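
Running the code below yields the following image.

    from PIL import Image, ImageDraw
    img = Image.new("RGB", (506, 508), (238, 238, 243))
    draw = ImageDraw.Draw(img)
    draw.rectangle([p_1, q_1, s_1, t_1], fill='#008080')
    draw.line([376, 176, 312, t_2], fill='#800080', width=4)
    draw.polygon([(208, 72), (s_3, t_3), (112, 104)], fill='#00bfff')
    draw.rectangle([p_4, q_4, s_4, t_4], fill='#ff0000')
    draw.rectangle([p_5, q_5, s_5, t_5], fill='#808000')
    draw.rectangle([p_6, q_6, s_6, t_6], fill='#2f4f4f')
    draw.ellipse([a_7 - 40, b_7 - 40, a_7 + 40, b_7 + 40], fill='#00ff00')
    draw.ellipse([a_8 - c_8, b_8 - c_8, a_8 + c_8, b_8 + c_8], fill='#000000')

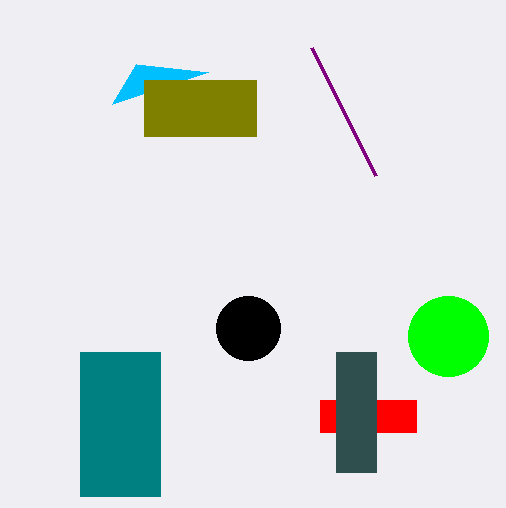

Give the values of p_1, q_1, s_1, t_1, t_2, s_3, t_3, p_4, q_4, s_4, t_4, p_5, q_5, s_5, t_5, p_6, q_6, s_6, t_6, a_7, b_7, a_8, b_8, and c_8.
p_1 = 80, q_1 = 352, s_1 = 160, t_1 = 496, t_2 = 48, s_3 = 136, t_3 = 64, p_4 = 320, q_4 = 400, s_4 = 416, t_4 = 432, p_5 = 144, q_5 = 80, s_5 = 256, t_5 = 136, p_6 = 336, q_6 = 352, s_6 = 376, t_6 = 472, a_7 = 448, b_7 = 336, a_8 = 248, b_8 = 328, c_8 = 32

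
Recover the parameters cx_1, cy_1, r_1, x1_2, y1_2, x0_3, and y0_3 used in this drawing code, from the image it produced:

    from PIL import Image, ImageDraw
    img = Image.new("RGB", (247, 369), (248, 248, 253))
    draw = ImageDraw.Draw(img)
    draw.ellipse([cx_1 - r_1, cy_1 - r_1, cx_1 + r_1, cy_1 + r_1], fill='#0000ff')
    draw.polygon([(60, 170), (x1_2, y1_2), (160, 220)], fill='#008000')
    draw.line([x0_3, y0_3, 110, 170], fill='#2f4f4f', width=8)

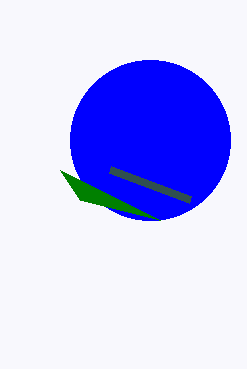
cx_1 = 150; cy_1 = 140; r_1 = 80; x1_2 = 80; y1_2 = 200; x0_3 = 190; y0_3 = 200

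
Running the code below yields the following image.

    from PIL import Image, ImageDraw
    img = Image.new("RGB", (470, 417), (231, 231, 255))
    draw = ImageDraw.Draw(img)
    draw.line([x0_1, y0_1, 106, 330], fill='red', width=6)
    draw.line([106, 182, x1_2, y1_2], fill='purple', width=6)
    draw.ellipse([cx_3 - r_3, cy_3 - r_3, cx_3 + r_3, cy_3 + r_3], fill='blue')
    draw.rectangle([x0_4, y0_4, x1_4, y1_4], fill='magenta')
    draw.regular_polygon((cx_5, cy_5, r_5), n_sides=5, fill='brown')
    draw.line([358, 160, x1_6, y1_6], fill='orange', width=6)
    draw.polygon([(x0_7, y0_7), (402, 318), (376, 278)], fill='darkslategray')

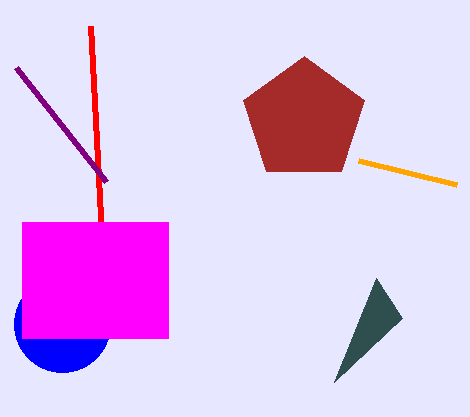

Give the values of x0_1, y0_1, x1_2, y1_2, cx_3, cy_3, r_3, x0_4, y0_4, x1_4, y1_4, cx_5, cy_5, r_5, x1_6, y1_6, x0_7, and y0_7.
x0_1 = 90; y0_1 = 26; x1_2 = 16; y1_2 = 68; cx_3 = 62; cy_3 = 324; r_3 = 48; x0_4 = 22; y0_4 = 222; x1_4 = 168; y1_4 = 338; cx_5 = 304; cy_5 = 120; r_5 = 64; x1_6 = 456; y1_6 = 184; x0_7 = 334; y0_7 = 382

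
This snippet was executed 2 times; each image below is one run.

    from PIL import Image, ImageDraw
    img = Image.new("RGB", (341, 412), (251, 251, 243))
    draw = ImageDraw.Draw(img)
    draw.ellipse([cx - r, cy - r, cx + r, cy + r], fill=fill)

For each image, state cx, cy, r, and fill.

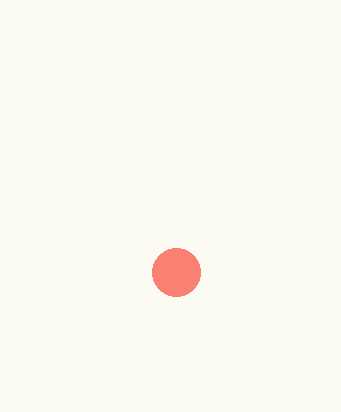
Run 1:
cx = 176; cy = 272; r = 24; fill = 'salmon'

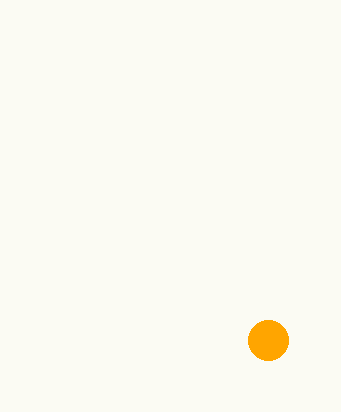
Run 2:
cx = 268, cy = 340, r = 20, fill = 'orange'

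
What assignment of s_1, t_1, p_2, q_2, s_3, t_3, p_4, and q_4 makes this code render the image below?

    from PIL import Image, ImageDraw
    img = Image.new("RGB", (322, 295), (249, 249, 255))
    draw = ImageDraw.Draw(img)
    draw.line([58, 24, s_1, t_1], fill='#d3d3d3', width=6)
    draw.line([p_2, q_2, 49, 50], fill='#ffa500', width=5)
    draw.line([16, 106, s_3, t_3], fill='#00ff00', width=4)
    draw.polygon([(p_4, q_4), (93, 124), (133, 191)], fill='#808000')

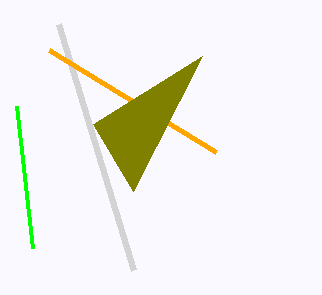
s_1 = 133; t_1 = 270; p_2 = 216; q_2 = 152; s_3 = 32; t_3 = 248; p_4 = 202; q_4 = 56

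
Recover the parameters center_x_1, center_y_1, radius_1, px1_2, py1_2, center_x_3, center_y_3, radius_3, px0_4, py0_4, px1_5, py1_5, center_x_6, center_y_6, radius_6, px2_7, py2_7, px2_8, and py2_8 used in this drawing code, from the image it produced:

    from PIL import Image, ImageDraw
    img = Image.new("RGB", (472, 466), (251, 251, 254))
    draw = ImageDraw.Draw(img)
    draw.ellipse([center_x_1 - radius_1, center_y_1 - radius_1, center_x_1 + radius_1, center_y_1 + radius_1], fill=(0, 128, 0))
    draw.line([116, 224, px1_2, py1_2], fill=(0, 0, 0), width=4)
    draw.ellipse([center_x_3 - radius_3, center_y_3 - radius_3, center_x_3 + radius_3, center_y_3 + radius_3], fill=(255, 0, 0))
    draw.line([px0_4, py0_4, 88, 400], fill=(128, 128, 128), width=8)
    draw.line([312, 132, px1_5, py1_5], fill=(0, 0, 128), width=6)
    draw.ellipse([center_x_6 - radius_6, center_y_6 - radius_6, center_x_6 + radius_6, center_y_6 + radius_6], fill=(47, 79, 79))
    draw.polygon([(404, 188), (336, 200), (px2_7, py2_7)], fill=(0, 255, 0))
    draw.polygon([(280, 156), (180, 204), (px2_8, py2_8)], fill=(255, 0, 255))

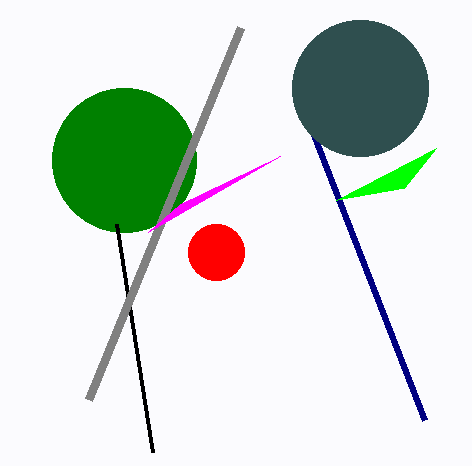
center_x_1 = 124; center_y_1 = 160; radius_1 = 72; px1_2 = 152; py1_2 = 452; center_x_3 = 216; center_y_3 = 252; radius_3 = 28; px0_4 = 240; py0_4 = 28; px1_5 = 424; py1_5 = 420; center_x_6 = 360; center_y_6 = 88; radius_6 = 68; px2_7 = 436; py2_7 = 148; px2_8 = 148; py2_8 = 232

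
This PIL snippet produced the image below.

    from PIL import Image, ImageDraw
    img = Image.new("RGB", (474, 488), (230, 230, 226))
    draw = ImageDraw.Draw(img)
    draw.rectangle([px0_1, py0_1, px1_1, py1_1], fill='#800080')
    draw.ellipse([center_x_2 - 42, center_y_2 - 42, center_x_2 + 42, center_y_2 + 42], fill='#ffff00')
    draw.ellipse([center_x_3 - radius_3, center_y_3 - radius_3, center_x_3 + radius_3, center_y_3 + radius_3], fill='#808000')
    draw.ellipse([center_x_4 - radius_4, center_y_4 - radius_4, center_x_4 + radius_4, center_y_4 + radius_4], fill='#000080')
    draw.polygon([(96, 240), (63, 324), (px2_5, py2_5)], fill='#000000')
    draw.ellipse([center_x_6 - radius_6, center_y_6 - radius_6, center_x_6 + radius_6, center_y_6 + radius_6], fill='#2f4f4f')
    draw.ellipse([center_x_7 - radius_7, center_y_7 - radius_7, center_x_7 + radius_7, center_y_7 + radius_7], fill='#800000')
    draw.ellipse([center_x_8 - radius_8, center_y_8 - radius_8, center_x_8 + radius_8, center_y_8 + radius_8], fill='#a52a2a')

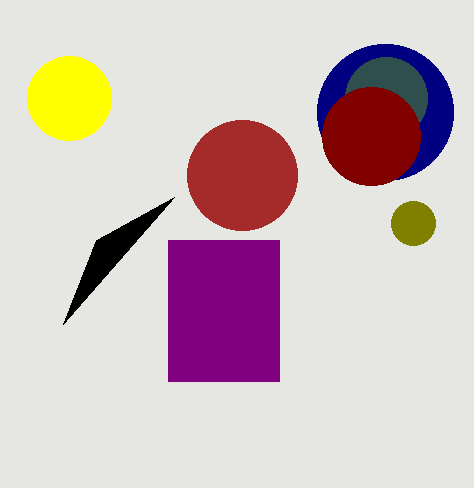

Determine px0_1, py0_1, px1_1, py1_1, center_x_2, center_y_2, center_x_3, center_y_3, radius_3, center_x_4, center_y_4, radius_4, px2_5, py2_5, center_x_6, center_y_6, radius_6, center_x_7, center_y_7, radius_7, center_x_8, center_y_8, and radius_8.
px0_1 = 168
py0_1 = 240
px1_1 = 279
py1_1 = 381
center_x_2 = 69
center_y_2 = 98
center_x_3 = 413
center_y_3 = 223
radius_3 = 22
center_x_4 = 385
center_y_4 = 112
radius_4 = 68
px2_5 = 174
py2_5 = 197
center_x_6 = 386
center_y_6 = 98
radius_6 = 41
center_x_7 = 371
center_y_7 = 136
radius_7 = 49
center_x_8 = 242
center_y_8 = 175
radius_8 = 55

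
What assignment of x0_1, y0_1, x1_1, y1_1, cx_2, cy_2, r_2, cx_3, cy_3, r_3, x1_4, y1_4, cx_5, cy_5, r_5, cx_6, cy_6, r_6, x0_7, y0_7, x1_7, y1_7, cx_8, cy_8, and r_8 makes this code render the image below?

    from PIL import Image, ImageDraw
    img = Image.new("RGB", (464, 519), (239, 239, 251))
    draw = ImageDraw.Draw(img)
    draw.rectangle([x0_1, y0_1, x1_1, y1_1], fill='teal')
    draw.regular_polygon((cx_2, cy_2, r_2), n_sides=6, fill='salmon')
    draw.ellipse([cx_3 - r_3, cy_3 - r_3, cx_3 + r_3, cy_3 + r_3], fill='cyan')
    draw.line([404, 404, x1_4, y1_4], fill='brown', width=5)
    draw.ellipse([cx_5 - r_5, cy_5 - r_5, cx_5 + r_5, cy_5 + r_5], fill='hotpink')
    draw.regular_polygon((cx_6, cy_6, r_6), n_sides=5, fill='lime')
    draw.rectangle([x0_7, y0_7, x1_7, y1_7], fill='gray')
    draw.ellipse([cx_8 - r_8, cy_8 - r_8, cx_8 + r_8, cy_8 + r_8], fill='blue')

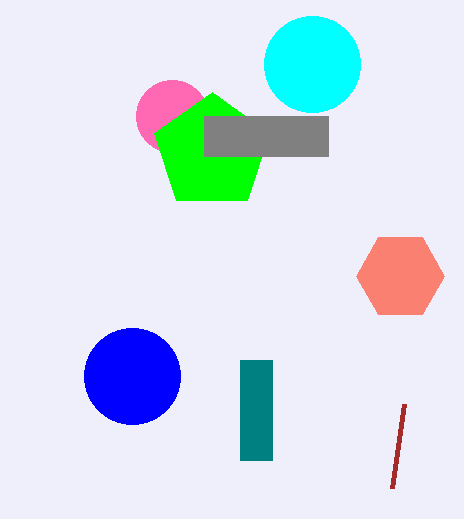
x0_1 = 240
y0_1 = 360
x1_1 = 272
y1_1 = 460
cx_2 = 400
cy_2 = 276
r_2 = 44
cx_3 = 312
cy_3 = 64
r_3 = 48
x1_4 = 392
y1_4 = 488
cx_5 = 172
cy_5 = 116
r_5 = 36
cx_6 = 212
cy_6 = 152
r_6 = 60
x0_7 = 204
y0_7 = 116
x1_7 = 328
y1_7 = 156
cx_8 = 132
cy_8 = 376
r_8 = 48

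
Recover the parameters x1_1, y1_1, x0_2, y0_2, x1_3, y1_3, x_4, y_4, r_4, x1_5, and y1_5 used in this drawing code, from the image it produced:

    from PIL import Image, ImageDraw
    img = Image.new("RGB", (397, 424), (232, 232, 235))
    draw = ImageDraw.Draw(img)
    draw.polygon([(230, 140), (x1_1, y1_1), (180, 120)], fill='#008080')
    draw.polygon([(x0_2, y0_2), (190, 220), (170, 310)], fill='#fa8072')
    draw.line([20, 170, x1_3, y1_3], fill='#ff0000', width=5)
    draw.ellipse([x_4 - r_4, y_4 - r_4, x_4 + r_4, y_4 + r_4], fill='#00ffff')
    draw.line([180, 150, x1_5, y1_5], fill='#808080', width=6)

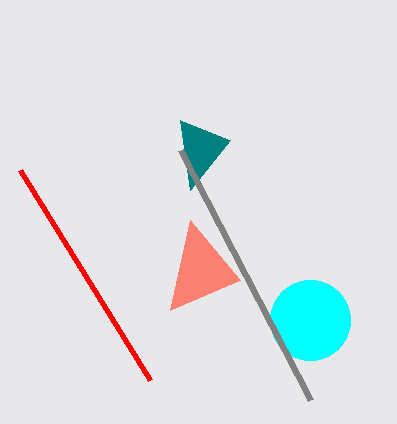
x1_1 = 190, y1_1 = 190, x0_2 = 240, y0_2 = 280, x1_3 = 150, y1_3 = 380, x_4 = 310, y_4 = 320, r_4 = 40, x1_5 = 310, y1_5 = 400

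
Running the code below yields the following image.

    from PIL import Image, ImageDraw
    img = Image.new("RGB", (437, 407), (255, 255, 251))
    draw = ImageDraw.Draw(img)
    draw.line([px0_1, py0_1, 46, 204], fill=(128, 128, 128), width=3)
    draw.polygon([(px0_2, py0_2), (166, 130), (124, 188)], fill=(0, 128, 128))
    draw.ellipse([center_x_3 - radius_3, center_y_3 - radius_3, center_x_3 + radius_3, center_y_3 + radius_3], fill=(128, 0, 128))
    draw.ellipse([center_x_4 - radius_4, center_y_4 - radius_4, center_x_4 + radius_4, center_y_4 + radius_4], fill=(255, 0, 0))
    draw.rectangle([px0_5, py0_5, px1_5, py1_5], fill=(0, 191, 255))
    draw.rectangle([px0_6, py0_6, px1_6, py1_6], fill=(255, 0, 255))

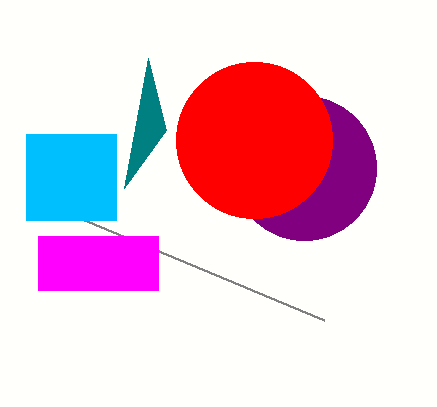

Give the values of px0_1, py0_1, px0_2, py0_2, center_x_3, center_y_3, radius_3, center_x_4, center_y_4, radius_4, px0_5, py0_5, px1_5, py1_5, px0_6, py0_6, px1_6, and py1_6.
px0_1 = 324; py0_1 = 320; px0_2 = 148; py0_2 = 58; center_x_3 = 304; center_y_3 = 168; radius_3 = 72; center_x_4 = 254; center_y_4 = 140; radius_4 = 78; px0_5 = 26; py0_5 = 134; px1_5 = 116; py1_5 = 220; px0_6 = 38; py0_6 = 236; px1_6 = 158; py1_6 = 290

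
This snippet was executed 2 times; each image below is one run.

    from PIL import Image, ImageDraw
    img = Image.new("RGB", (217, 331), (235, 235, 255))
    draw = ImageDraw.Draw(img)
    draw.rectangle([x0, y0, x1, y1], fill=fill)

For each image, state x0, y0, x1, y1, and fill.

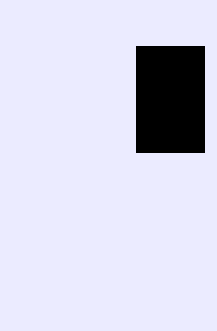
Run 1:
x0 = 136; y0 = 46; x1 = 204; y1 = 152; fill = 'black'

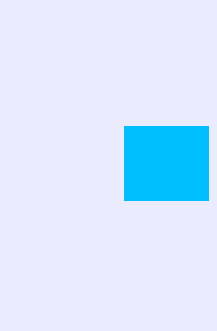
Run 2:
x0 = 124; y0 = 126; x1 = 208; y1 = 200; fill = 'deepskyblue'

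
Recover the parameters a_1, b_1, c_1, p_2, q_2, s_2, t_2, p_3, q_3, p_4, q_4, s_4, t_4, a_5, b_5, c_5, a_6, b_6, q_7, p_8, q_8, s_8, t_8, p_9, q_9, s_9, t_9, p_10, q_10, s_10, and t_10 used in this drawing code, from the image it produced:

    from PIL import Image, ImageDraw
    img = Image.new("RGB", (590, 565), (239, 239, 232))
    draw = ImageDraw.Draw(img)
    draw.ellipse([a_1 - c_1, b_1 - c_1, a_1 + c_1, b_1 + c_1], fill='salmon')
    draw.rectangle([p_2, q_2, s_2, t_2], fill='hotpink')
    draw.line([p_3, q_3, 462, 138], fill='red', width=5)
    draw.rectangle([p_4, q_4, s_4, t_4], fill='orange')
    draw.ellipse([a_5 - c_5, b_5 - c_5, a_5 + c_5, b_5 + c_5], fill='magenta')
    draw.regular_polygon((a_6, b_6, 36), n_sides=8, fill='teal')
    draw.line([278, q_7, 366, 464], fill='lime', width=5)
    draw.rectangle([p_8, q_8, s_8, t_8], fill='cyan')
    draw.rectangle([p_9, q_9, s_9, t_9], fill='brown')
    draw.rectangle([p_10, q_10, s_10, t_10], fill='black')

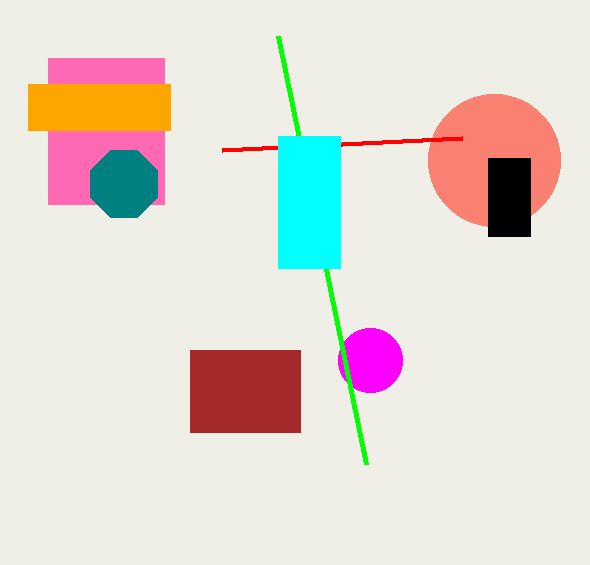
a_1 = 494
b_1 = 160
c_1 = 66
p_2 = 48
q_2 = 58
s_2 = 164
t_2 = 204
p_3 = 222
q_3 = 150
p_4 = 28
q_4 = 84
s_4 = 170
t_4 = 130
a_5 = 370
b_5 = 360
c_5 = 32
a_6 = 124
b_6 = 184
q_7 = 36
p_8 = 278
q_8 = 136
s_8 = 340
t_8 = 268
p_9 = 190
q_9 = 350
s_9 = 300
t_9 = 432
p_10 = 488
q_10 = 158
s_10 = 530
t_10 = 236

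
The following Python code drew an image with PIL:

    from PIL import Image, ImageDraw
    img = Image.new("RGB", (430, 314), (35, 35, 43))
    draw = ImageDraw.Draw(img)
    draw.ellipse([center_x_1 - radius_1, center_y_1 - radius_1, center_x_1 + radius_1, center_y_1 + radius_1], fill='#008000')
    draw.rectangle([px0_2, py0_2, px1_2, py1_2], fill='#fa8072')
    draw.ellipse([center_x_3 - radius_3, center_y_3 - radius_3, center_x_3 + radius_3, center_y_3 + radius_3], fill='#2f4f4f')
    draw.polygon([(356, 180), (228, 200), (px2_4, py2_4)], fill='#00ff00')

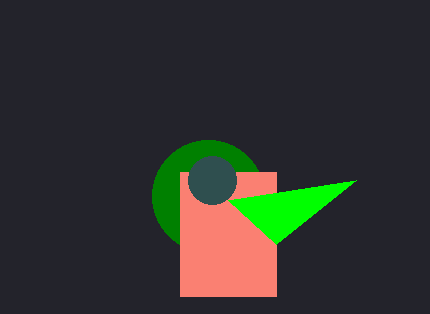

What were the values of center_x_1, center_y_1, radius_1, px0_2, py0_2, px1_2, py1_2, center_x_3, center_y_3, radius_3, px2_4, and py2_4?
center_x_1 = 208, center_y_1 = 196, radius_1 = 56, px0_2 = 180, py0_2 = 172, px1_2 = 276, py1_2 = 296, center_x_3 = 212, center_y_3 = 180, radius_3 = 24, px2_4 = 276, py2_4 = 244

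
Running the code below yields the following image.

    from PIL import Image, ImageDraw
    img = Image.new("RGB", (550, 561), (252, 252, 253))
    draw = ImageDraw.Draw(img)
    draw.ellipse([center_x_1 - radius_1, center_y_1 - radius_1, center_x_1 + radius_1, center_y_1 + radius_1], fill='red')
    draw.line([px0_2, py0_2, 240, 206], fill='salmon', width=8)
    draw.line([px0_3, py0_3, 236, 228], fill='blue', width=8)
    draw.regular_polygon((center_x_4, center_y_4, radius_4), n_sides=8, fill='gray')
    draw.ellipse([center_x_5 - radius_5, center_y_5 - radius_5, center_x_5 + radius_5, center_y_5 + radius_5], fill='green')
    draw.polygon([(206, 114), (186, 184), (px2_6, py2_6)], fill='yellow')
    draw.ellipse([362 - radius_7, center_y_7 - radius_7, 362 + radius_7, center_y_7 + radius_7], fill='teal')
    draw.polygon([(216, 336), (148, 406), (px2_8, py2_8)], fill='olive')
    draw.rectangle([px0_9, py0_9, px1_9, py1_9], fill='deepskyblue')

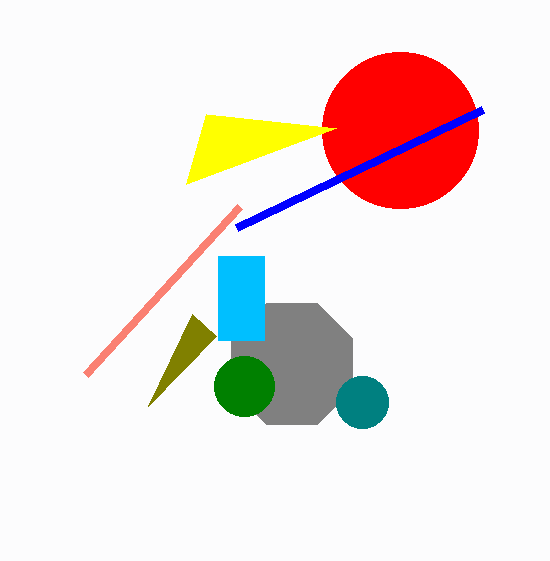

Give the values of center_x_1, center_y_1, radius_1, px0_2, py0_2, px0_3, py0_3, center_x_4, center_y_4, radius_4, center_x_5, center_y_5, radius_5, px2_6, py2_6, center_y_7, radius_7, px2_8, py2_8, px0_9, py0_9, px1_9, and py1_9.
center_x_1 = 400
center_y_1 = 130
radius_1 = 78
px0_2 = 86
py0_2 = 374
px0_3 = 482
py0_3 = 110
center_x_4 = 292
center_y_4 = 364
radius_4 = 66
center_x_5 = 244
center_y_5 = 386
radius_5 = 30
px2_6 = 336
py2_6 = 128
center_y_7 = 402
radius_7 = 26
px2_8 = 192
py2_8 = 314
px0_9 = 218
py0_9 = 256
px1_9 = 264
py1_9 = 340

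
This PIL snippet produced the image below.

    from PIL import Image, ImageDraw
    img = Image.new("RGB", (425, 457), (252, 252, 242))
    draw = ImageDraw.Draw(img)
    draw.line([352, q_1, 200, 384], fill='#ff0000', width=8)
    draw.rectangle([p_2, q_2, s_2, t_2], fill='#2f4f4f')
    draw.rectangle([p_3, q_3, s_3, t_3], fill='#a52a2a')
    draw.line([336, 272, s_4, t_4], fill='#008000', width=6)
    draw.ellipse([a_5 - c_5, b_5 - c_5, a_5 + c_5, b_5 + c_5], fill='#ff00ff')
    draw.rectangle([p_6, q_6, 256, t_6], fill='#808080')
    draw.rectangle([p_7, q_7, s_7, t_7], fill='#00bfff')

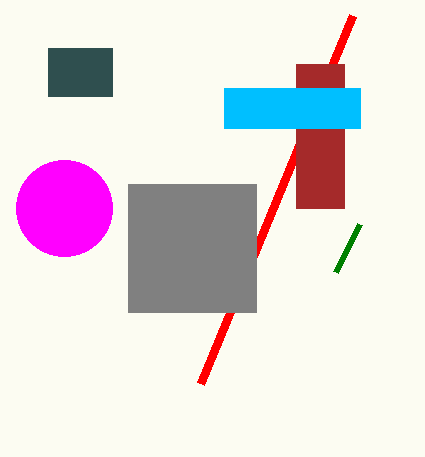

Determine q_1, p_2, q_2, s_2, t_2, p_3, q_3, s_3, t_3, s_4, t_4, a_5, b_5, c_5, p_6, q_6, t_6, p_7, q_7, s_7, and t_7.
q_1 = 16; p_2 = 48; q_2 = 48; s_2 = 112; t_2 = 96; p_3 = 296; q_3 = 64; s_3 = 344; t_3 = 208; s_4 = 360; t_4 = 224; a_5 = 64; b_5 = 208; c_5 = 48; p_6 = 128; q_6 = 184; t_6 = 312; p_7 = 224; q_7 = 88; s_7 = 360; t_7 = 128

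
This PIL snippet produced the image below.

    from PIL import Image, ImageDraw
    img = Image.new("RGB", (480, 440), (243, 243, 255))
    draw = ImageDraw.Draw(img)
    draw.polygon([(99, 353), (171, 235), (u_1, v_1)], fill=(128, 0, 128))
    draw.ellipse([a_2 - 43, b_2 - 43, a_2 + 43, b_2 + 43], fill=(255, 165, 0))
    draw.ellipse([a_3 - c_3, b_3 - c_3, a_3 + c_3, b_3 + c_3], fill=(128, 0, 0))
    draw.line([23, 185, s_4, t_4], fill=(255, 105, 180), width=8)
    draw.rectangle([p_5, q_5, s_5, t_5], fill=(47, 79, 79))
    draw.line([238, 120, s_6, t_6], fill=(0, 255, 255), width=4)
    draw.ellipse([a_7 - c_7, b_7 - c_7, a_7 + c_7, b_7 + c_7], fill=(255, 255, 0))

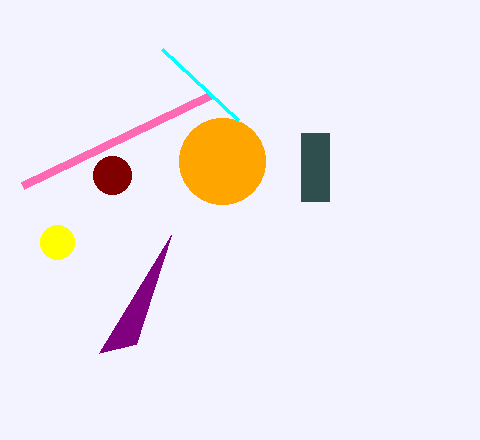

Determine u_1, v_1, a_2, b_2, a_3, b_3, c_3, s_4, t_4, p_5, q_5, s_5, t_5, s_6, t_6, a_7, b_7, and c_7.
u_1 = 136
v_1 = 344
a_2 = 222
b_2 = 161
a_3 = 112
b_3 = 175
c_3 = 19
s_4 = 210
t_4 = 95
p_5 = 301
q_5 = 133
s_5 = 329
t_5 = 201
s_6 = 162
t_6 = 49
a_7 = 57
b_7 = 242
c_7 = 17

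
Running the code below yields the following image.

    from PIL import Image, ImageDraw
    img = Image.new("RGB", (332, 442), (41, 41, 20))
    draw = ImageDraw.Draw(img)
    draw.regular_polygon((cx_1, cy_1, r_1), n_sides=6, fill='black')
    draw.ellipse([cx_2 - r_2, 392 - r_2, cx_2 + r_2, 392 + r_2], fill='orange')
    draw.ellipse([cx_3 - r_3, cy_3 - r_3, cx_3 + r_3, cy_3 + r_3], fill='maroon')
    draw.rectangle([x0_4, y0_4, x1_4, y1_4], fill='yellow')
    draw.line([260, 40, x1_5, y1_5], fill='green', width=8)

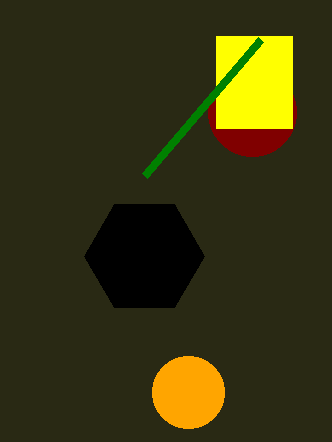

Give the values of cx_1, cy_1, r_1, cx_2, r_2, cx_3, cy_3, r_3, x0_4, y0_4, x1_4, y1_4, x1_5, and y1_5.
cx_1 = 144; cy_1 = 256; r_1 = 60; cx_2 = 188; r_2 = 36; cx_3 = 252; cy_3 = 112; r_3 = 44; x0_4 = 216; y0_4 = 36; x1_4 = 292; y1_4 = 128; x1_5 = 144; y1_5 = 176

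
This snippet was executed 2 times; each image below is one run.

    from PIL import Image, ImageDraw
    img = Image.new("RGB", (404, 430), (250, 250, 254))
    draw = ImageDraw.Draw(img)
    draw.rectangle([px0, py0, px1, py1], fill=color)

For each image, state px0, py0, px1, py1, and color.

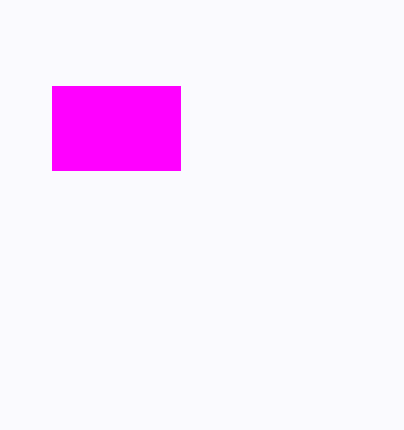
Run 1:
px0 = 52
py0 = 86
px1 = 180
py1 = 170
color = 'magenta'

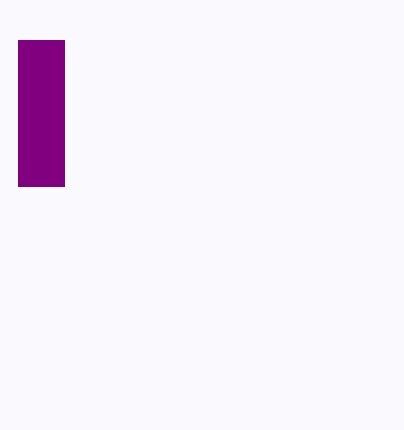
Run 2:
px0 = 18; py0 = 40; px1 = 64; py1 = 186; color = 'purple'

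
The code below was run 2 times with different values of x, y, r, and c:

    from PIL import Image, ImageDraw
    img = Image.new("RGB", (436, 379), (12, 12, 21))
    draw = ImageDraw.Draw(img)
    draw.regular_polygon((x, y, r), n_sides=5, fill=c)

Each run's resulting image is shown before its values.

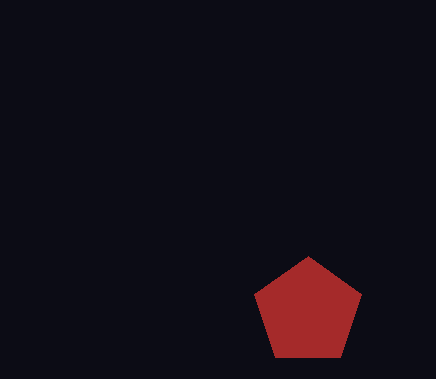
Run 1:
x = 308; y = 312; r = 56; c = 'brown'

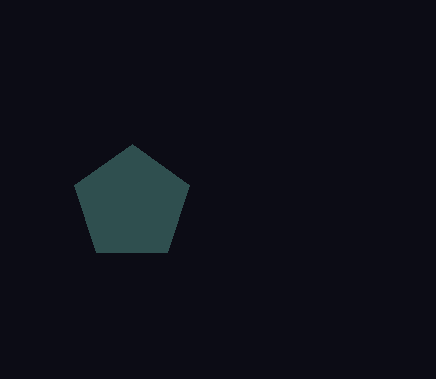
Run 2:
x = 132, y = 204, r = 60, c = 'darkslategray'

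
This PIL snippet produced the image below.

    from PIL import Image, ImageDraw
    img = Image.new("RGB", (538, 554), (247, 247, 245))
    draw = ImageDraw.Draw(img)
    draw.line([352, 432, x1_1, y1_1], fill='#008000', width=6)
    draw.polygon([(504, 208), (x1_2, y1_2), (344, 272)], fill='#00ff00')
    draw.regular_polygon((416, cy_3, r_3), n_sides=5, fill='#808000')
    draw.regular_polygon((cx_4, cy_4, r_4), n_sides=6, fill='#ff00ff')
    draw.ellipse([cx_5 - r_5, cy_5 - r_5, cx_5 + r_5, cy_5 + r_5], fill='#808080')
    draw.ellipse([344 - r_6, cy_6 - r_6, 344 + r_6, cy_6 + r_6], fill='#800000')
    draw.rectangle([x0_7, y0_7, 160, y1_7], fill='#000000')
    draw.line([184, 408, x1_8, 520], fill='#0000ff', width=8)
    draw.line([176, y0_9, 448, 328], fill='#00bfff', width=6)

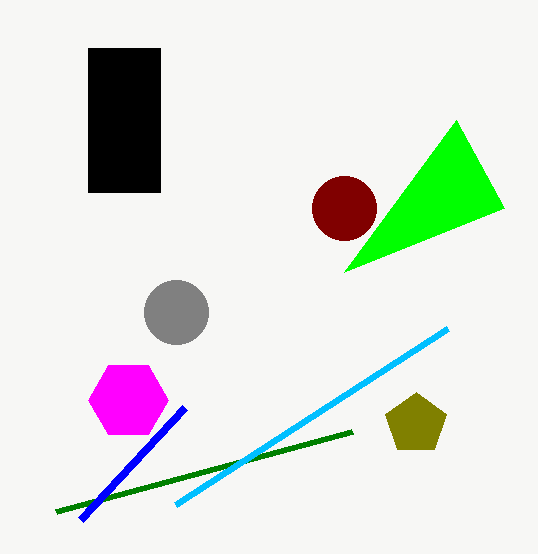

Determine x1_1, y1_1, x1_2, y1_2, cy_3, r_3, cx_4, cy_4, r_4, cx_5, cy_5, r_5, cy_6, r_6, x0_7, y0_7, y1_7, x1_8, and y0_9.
x1_1 = 56
y1_1 = 512
x1_2 = 456
y1_2 = 120
cy_3 = 424
r_3 = 32
cx_4 = 128
cy_4 = 400
r_4 = 40
cx_5 = 176
cy_5 = 312
r_5 = 32
cy_6 = 208
r_6 = 32
x0_7 = 88
y0_7 = 48
y1_7 = 192
x1_8 = 80
y0_9 = 504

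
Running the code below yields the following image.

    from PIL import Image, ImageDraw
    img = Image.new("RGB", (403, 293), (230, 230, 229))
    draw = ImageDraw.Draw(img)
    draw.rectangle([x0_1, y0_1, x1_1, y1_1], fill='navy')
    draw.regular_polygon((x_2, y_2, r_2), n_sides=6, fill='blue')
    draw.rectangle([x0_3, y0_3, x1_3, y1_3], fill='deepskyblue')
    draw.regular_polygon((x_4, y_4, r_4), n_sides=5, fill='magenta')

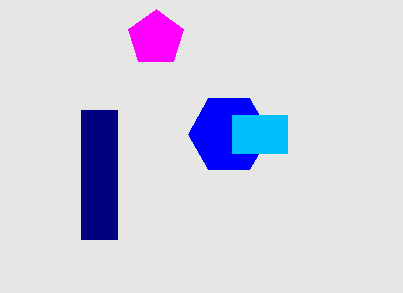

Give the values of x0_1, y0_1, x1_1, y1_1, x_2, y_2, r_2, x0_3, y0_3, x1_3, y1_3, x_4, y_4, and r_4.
x0_1 = 81; y0_1 = 110; x1_1 = 117; y1_1 = 239; x_2 = 229; y_2 = 134; r_2 = 41; x0_3 = 232; y0_3 = 115; x1_3 = 287; y1_3 = 153; x_4 = 156; y_4 = 38; r_4 = 29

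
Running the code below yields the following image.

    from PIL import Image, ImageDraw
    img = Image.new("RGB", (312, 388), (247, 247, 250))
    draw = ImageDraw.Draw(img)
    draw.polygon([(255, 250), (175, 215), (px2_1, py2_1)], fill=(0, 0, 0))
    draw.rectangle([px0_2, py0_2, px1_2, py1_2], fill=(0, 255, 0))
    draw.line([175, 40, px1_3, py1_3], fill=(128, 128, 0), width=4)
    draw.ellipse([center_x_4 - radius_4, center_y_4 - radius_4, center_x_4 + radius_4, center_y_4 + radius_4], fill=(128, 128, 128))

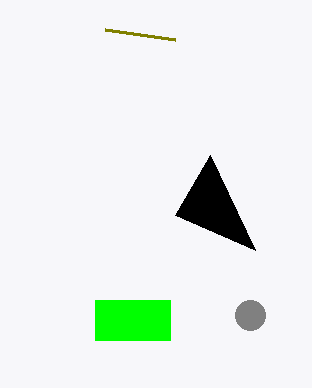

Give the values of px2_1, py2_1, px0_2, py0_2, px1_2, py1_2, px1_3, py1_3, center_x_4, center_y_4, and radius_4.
px2_1 = 210; py2_1 = 155; px0_2 = 95; py0_2 = 300; px1_2 = 170; py1_2 = 340; px1_3 = 105; py1_3 = 30; center_x_4 = 250; center_y_4 = 315; radius_4 = 15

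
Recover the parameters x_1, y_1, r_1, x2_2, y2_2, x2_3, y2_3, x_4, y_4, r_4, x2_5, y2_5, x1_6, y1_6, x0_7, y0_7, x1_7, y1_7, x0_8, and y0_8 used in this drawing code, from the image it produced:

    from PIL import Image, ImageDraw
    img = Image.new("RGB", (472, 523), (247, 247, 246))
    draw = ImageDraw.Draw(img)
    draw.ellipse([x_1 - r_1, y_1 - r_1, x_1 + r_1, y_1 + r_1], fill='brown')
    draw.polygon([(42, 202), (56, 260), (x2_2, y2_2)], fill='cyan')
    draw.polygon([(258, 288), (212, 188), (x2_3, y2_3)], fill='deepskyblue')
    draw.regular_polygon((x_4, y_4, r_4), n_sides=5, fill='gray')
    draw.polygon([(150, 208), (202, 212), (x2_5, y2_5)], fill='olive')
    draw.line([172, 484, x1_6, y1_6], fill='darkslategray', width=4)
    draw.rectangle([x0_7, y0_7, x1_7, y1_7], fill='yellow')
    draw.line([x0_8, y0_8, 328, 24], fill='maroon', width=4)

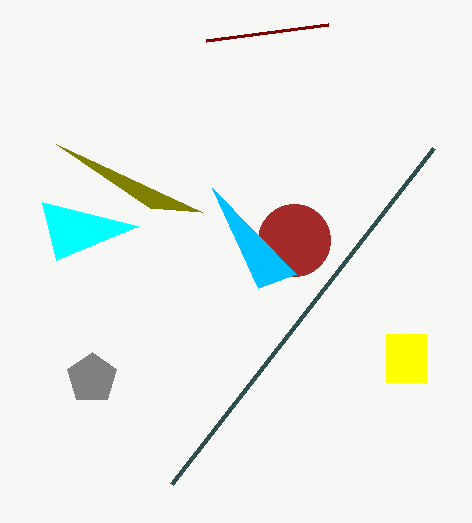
x_1 = 294
y_1 = 240
r_1 = 36
x2_2 = 138
y2_2 = 226
x2_3 = 296
y2_3 = 274
x_4 = 92
y_4 = 378
r_4 = 26
x2_5 = 56
y2_5 = 144
x1_6 = 434
y1_6 = 148
x0_7 = 386
y0_7 = 334
x1_7 = 426
y1_7 = 382
x0_8 = 206
y0_8 = 40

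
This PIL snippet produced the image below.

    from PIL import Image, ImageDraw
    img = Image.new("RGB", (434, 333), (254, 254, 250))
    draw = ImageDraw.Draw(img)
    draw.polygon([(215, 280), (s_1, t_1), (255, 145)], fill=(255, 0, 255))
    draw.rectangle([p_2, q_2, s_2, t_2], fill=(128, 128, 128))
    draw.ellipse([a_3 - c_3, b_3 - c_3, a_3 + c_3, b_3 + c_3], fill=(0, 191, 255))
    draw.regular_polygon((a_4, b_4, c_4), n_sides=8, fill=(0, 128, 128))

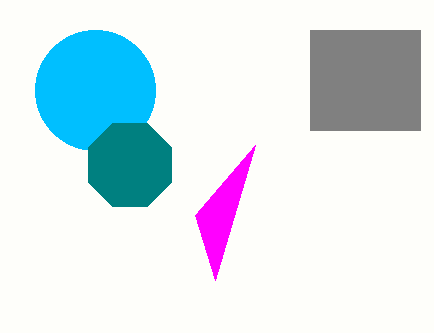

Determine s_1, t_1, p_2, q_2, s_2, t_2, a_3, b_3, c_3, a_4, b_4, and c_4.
s_1 = 195, t_1 = 215, p_2 = 310, q_2 = 30, s_2 = 420, t_2 = 130, a_3 = 95, b_3 = 90, c_3 = 60, a_4 = 130, b_4 = 165, c_4 = 45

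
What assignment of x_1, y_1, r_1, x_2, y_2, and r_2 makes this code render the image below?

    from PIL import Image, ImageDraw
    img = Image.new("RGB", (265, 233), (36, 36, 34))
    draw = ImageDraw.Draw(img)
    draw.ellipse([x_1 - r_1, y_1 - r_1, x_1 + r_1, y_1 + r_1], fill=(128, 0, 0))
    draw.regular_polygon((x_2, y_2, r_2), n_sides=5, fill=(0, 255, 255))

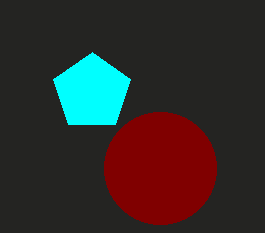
x_1 = 160; y_1 = 168; r_1 = 56; x_2 = 92; y_2 = 92; r_2 = 40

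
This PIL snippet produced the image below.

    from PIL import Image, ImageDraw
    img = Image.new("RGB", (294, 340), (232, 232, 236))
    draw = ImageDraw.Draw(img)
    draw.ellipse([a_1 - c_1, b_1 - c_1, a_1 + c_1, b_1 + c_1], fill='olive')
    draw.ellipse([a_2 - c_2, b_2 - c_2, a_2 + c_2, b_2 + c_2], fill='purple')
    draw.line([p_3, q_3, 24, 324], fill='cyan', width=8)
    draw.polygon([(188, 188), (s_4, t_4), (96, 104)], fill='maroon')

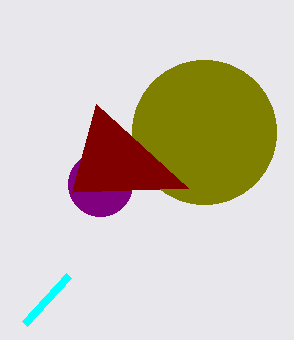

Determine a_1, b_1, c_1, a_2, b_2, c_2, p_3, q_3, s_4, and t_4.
a_1 = 204
b_1 = 132
c_1 = 72
a_2 = 100
b_2 = 184
c_2 = 32
p_3 = 68
q_3 = 276
s_4 = 72
t_4 = 192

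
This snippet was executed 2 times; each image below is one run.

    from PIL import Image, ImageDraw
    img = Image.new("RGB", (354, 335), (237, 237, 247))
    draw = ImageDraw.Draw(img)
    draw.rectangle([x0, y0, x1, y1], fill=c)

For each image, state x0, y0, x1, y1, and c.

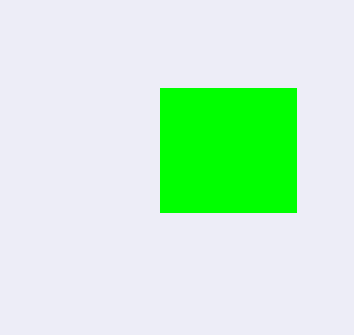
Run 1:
x0 = 160
y0 = 88
x1 = 296
y1 = 212
c = 'lime'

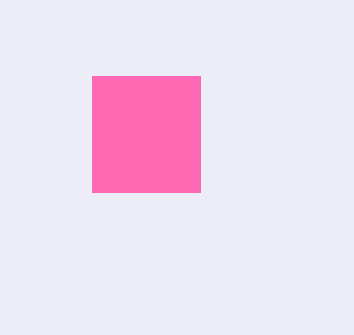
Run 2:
x0 = 92
y0 = 76
x1 = 200
y1 = 192
c = 'hotpink'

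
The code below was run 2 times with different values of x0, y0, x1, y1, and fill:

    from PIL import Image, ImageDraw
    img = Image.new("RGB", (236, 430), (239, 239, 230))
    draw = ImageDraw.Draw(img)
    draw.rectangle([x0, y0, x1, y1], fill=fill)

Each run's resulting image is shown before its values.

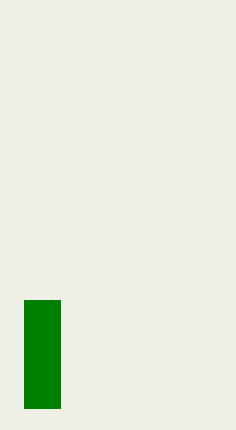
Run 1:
x0 = 24
y0 = 300
x1 = 60
y1 = 408
fill = 'green'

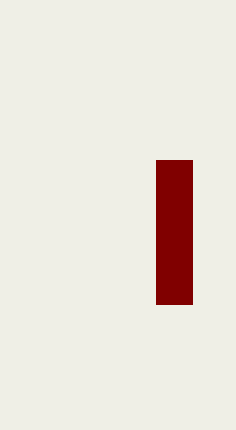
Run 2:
x0 = 156; y0 = 160; x1 = 192; y1 = 304; fill = 'maroon'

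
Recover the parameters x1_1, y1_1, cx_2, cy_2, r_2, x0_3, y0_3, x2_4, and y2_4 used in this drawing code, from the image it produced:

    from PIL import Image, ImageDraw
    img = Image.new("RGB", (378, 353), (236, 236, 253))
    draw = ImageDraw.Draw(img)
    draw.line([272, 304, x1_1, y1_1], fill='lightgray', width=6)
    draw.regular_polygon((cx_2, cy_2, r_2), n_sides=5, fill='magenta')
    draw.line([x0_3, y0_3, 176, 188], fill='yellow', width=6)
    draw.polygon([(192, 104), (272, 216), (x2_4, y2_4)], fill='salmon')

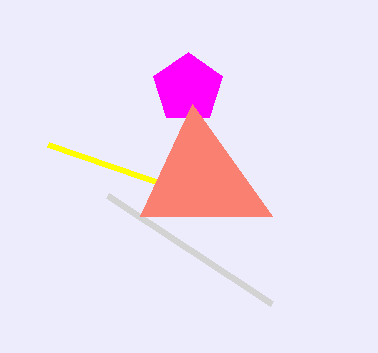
x1_1 = 108; y1_1 = 196; cx_2 = 188; cy_2 = 88; r_2 = 36; x0_3 = 48; y0_3 = 144; x2_4 = 140; y2_4 = 216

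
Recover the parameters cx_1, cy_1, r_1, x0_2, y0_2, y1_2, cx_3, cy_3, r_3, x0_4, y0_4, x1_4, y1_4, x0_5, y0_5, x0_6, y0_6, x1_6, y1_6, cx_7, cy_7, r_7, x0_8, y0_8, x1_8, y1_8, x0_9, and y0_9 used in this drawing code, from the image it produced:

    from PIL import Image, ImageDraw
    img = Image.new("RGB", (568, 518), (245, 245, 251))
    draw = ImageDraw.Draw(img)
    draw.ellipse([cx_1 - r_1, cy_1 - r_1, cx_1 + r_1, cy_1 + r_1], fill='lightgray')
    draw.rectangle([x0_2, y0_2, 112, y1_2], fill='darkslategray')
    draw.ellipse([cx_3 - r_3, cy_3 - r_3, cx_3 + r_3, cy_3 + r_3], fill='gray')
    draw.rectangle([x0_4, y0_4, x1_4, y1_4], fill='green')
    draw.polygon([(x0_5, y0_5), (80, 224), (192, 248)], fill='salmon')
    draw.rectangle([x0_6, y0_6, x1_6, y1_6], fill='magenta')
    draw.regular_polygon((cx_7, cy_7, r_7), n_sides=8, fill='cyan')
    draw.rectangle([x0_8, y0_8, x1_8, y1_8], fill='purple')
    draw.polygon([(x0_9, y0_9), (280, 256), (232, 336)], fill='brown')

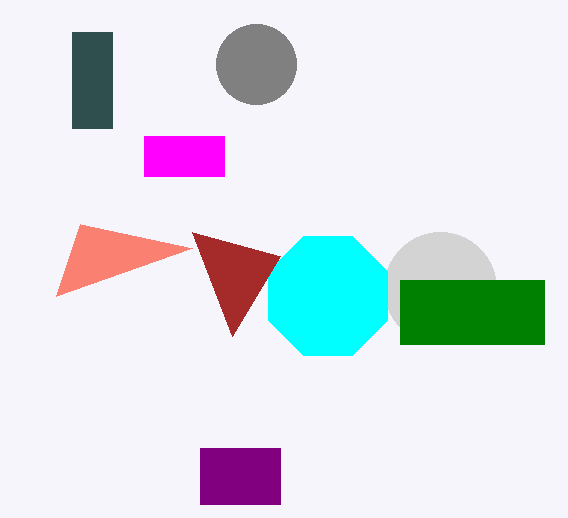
cx_1 = 440
cy_1 = 288
r_1 = 56
x0_2 = 72
y0_2 = 32
y1_2 = 128
cx_3 = 256
cy_3 = 64
r_3 = 40
x0_4 = 400
y0_4 = 280
x1_4 = 544
y1_4 = 344
x0_5 = 56
y0_5 = 296
x0_6 = 144
y0_6 = 136
x1_6 = 224
y1_6 = 176
cx_7 = 328
cy_7 = 296
r_7 = 64
x0_8 = 200
y0_8 = 448
x1_8 = 280
y1_8 = 504
x0_9 = 192
y0_9 = 232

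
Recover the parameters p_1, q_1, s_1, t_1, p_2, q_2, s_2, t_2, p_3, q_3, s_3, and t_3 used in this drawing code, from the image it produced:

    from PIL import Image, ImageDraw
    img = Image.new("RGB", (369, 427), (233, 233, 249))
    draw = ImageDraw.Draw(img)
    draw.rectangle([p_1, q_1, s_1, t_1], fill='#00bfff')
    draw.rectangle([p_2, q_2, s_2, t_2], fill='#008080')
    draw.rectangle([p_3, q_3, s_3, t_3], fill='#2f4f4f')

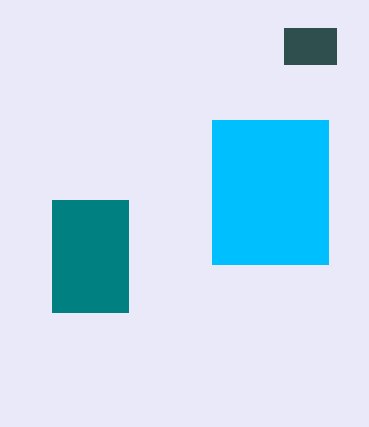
p_1 = 212; q_1 = 120; s_1 = 328; t_1 = 264; p_2 = 52; q_2 = 200; s_2 = 128; t_2 = 312; p_3 = 284; q_3 = 28; s_3 = 336; t_3 = 64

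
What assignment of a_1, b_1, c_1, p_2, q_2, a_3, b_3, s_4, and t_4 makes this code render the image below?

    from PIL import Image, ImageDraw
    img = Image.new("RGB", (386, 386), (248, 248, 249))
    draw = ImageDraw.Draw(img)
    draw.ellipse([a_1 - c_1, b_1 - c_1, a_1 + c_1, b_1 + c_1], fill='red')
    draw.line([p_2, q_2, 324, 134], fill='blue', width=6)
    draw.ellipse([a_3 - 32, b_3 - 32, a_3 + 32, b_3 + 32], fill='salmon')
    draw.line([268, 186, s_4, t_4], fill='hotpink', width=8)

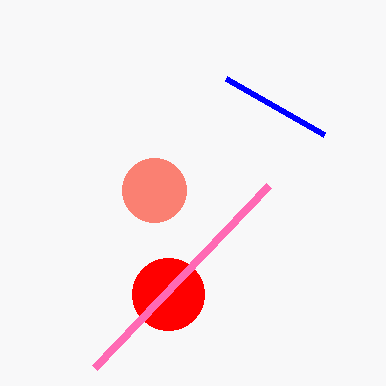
a_1 = 168; b_1 = 294; c_1 = 36; p_2 = 226; q_2 = 78; a_3 = 154; b_3 = 190; s_4 = 94; t_4 = 368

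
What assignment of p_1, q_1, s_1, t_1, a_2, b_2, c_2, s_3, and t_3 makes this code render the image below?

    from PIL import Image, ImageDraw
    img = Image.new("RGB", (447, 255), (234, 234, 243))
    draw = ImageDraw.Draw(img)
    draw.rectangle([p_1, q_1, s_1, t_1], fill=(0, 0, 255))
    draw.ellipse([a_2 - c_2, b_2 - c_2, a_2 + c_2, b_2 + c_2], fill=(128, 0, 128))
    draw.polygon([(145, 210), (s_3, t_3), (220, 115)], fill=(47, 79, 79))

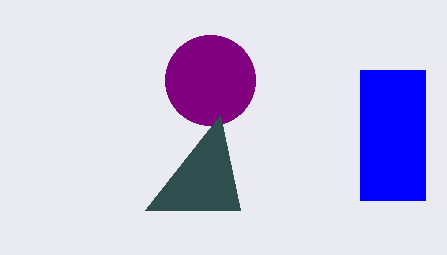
p_1 = 360, q_1 = 70, s_1 = 425, t_1 = 200, a_2 = 210, b_2 = 80, c_2 = 45, s_3 = 240, t_3 = 210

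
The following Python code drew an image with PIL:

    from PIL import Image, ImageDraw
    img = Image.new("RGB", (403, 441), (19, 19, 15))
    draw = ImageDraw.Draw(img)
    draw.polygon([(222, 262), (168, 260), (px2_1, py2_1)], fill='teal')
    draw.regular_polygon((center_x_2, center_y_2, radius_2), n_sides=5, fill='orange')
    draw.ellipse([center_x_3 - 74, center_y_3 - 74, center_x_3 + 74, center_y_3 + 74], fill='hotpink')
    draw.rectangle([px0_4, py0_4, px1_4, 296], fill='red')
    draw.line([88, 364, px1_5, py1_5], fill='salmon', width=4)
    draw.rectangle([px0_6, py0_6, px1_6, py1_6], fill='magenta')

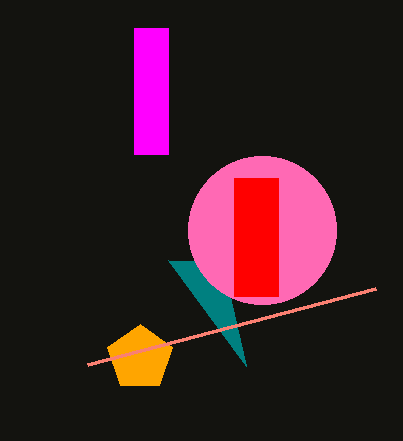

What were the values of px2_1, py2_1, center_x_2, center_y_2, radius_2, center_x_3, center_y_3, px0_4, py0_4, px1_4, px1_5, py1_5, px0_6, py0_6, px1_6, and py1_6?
px2_1 = 246, py2_1 = 366, center_x_2 = 140, center_y_2 = 358, radius_2 = 34, center_x_3 = 262, center_y_3 = 230, px0_4 = 234, py0_4 = 178, px1_4 = 278, px1_5 = 376, py1_5 = 288, px0_6 = 134, py0_6 = 28, px1_6 = 168, py1_6 = 154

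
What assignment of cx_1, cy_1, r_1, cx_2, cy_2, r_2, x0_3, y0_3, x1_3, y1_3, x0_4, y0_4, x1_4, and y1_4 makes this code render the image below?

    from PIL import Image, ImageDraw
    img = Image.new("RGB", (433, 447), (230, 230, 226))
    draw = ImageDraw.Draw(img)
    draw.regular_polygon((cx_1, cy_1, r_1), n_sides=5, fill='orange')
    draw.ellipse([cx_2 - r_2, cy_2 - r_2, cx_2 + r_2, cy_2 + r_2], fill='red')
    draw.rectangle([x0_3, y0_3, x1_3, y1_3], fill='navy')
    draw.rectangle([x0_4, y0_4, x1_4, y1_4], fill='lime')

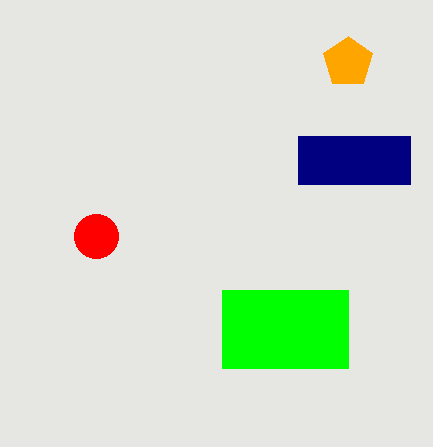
cx_1 = 348
cy_1 = 62
r_1 = 26
cx_2 = 96
cy_2 = 236
r_2 = 22
x0_3 = 298
y0_3 = 136
x1_3 = 410
y1_3 = 184
x0_4 = 222
y0_4 = 290
x1_4 = 348
y1_4 = 368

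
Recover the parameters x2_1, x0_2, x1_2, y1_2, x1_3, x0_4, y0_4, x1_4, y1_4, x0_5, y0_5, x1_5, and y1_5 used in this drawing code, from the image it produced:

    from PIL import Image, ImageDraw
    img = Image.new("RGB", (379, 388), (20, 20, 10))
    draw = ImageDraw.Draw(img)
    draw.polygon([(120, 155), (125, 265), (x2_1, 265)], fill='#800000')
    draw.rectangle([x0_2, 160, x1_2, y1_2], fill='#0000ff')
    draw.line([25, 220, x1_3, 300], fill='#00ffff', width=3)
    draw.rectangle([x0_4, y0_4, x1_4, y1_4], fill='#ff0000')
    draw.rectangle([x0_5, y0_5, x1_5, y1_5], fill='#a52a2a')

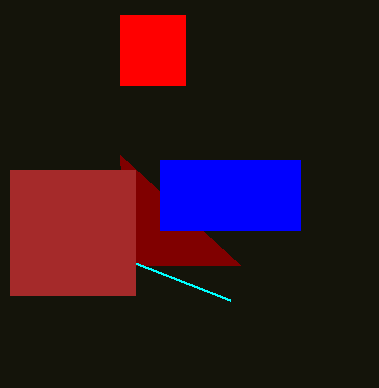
x2_1 = 240; x0_2 = 160; x1_2 = 300; y1_2 = 230; x1_3 = 230; x0_4 = 120; y0_4 = 15; x1_4 = 185; y1_4 = 85; x0_5 = 10; y0_5 = 170; x1_5 = 135; y1_5 = 295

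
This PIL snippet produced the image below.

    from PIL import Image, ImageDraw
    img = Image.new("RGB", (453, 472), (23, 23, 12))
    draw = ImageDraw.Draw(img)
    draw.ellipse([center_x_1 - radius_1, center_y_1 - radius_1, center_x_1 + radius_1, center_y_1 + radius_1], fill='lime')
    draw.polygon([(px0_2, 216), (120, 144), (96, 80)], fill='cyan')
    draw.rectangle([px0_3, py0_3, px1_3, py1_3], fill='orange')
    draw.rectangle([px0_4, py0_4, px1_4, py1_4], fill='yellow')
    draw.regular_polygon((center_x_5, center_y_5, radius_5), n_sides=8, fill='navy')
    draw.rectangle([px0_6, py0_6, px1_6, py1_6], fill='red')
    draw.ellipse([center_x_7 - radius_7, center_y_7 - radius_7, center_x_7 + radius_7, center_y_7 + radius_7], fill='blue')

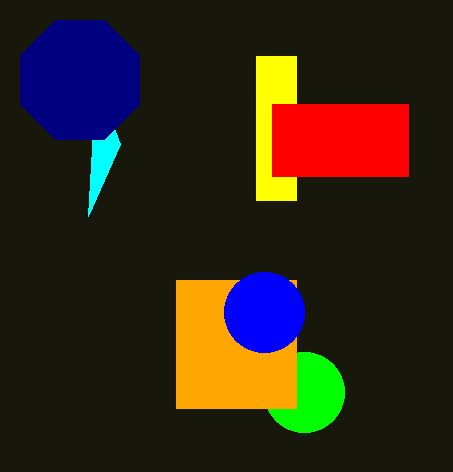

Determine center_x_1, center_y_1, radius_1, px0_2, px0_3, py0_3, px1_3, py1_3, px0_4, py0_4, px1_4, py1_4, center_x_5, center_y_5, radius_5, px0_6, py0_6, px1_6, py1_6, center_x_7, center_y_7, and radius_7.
center_x_1 = 304, center_y_1 = 392, radius_1 = 40, px0_2 = 88, px0_3 = 176, py0_3 = 280, px1_3 = 296, py1_3 = 408, px0_4 = 256, py0_4 = 56, px1_4 = 296, py1_4 = 200, center_x_5 = 80, center_y_5 = 80, radius_5 = 64, px0_6 = 272, py0_6 = 104, px1_6 = 408, py1_6 = 176, center_x_7 = 264, center_y_7 = 312, radius_7 = 40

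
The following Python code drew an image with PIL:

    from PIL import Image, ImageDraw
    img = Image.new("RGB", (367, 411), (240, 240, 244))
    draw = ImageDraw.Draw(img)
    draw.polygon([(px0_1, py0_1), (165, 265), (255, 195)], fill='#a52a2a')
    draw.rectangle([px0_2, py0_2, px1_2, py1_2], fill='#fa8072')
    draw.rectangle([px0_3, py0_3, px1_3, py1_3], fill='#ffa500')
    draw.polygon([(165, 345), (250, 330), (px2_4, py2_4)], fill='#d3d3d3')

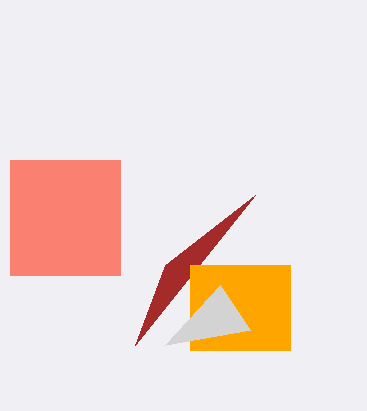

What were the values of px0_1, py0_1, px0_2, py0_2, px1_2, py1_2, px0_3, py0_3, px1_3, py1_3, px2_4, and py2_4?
px0_1 = 135, py0_1 = 345, px0_2 = 10, py0_2 = 160, px1_2 = 120, py1_2 = 275, px0_3 = 190, py0_3 = 265, px1_3 = 290, py1_3 = 350, px2_4 = 220, py2_4 = 285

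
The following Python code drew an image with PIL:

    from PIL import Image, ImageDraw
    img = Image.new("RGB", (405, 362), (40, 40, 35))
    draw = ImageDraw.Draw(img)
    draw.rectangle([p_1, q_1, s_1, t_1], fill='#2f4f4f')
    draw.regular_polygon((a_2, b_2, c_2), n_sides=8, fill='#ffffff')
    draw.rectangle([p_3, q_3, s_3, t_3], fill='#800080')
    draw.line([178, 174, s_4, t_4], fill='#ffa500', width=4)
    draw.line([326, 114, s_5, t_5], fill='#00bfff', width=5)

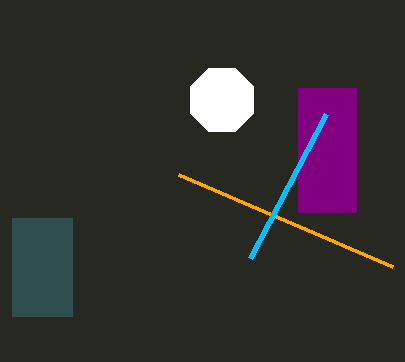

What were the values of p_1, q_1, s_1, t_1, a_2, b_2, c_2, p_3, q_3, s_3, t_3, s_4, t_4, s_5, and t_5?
p_1 = 12
q_1 = 218
s_1 = 72
t_1 = 316
a_2 = 222
b_2 = 100
c_2 = 34
p_3 = 298
q_3 = 88
s_3 = 356
t_3 = 212
s_4 = 392
t_4 = 266
s_5 = 250
t_5 = 258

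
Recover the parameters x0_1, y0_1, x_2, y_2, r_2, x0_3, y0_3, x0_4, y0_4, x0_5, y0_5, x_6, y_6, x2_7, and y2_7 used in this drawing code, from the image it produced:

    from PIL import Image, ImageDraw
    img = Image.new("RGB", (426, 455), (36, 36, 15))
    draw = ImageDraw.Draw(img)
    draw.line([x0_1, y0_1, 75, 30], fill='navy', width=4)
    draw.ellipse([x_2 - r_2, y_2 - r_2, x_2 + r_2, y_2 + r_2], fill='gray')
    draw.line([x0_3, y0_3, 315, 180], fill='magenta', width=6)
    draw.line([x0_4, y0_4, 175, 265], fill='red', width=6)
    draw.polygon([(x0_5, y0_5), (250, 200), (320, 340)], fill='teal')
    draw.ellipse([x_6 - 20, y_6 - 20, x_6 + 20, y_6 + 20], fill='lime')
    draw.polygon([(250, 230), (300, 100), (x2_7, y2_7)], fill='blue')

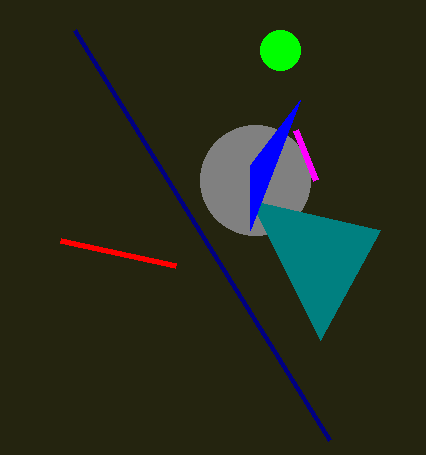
x0_1 = 330, y0_1 = 440, x_2 = 255, y_2 = 180, r_2 = 55, x0_3 = 295, y0_3 = 130, x0_4 = 60, y0_4 = 240, x0_5 = 380, y0_5 = 230, x_6 = 280, y_6 = 50, x2_7 = 250, y2_7 = 165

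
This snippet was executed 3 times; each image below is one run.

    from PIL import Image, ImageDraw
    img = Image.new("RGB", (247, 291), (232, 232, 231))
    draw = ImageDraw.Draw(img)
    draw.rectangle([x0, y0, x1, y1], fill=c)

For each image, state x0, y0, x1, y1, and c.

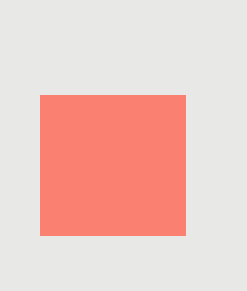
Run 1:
x0 = 40; y0 = 95; x1 = 185; y1 = 235; c = 'salmon'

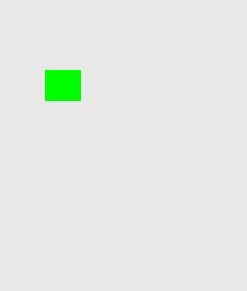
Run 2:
x0 = 45, y0 = 70, x1 = 80, y1 = 100, c = 'lime'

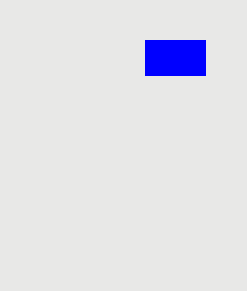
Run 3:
x0 = 145; y0 = 40; x1 = 205; y1 = 75; c = 'blue'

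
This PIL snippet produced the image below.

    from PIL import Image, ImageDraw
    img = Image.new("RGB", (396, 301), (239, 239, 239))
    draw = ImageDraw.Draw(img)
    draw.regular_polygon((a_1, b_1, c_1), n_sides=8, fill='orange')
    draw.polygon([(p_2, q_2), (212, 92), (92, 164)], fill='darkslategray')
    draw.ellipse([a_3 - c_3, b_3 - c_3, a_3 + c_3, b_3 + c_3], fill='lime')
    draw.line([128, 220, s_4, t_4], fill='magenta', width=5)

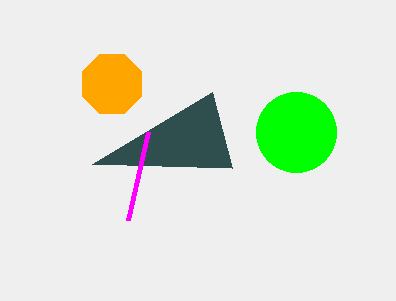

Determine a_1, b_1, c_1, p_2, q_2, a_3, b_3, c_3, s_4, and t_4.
a_1 = 112; b_1 = 84; c_1 = 32; p_2 = 232; q_2 = 168; a_3 = 296; b_3 = 132; c_3 = 40; s_4 = 148; t_4 = 132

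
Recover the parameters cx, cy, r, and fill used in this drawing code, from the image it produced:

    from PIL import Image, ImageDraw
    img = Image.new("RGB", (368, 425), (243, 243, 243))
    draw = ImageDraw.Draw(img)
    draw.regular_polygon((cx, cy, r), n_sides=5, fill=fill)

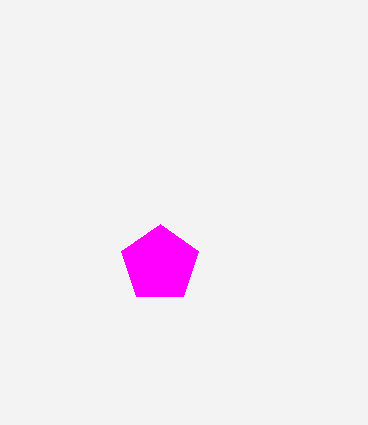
cx = 160, cy = 264, r = 40, fill = 'magenta'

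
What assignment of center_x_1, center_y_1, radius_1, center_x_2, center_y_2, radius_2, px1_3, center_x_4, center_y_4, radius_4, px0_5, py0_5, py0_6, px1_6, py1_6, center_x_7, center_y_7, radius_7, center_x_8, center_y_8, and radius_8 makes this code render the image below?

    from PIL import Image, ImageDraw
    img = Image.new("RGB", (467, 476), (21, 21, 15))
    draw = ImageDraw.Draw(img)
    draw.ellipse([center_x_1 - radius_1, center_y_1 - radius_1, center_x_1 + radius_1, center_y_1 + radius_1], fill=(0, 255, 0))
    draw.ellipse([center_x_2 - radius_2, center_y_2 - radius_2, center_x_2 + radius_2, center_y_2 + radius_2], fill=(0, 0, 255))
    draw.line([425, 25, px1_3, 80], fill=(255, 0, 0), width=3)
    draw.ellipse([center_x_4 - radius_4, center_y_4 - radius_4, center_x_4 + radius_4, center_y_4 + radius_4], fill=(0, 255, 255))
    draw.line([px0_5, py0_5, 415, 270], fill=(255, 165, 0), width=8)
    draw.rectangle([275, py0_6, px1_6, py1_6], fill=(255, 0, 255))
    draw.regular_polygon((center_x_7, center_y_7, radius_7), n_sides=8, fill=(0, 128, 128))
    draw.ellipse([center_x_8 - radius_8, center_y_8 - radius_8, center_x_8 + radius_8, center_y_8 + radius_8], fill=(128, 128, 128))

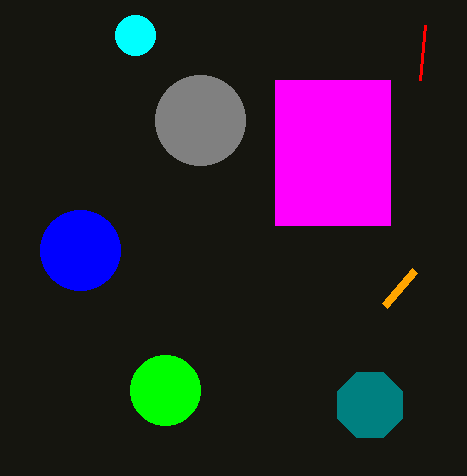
center_x_1 = 165
center_y_1 = 390
radius_1 = 35
center_x_2 = 80
center_y_2 = 250
radius_2 = 40
px1_3 = 420
center_x_4 = 135
center_y_4 = 35
radius_4 = 20
px0_5 = 385
py0_5 = 305
py0_6 = 80
px1_6 = 390
py1_6 = 225
center_x_7 = 370
center_y_7 = 405
radius_7 = 35
center_x_8 = 200
center_y_8 = 120
radius_8 = 45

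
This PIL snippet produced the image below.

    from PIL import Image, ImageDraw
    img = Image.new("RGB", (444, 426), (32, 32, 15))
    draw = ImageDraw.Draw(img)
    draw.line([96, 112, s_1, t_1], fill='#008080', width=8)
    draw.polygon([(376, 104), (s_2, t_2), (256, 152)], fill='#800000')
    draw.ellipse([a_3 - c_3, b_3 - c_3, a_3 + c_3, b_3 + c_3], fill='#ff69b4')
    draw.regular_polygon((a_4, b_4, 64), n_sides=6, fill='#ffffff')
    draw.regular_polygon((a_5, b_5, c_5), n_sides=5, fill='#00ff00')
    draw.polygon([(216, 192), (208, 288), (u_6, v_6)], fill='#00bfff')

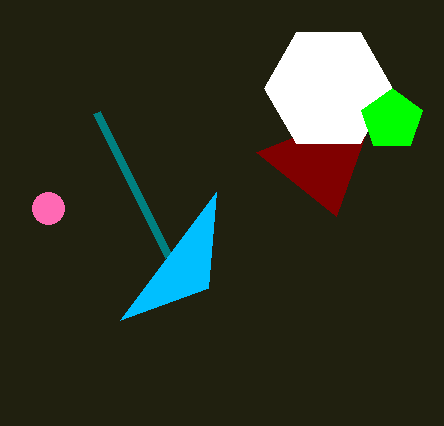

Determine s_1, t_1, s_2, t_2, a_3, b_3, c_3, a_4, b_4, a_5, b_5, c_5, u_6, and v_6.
s_1 = 168; t_1 = 256; s_2 = 336; t_2 = 216; a_3 = 48; b_3 = 208; c_3 = 16; a_4 = 328; b_4 = 88; a_5 = 392; b_5 = 120; c_5 = 32; u_6 = 120; v_6 = 320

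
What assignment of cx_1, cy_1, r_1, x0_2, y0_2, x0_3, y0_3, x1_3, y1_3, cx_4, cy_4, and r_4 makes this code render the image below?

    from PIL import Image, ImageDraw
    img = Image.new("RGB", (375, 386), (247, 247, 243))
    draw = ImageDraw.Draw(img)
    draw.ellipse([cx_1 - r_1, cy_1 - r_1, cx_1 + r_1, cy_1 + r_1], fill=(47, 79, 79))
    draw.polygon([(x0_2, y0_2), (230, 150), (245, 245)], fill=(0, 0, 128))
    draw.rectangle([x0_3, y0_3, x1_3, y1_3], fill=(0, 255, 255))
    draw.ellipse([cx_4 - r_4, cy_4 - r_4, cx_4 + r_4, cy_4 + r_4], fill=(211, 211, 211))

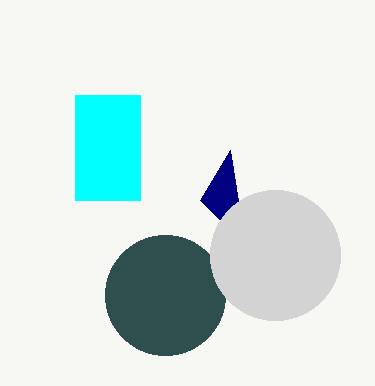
cx_1 = 165, cy_1 = 295, r_1 = 60, x0_2 = 200, y0_2 = 200, x0_3 = 75, y0_3 = 95, x1_3 = 140, y1_3 = 200, cx_4 = 275, cy_4 = 255, r_4 = 65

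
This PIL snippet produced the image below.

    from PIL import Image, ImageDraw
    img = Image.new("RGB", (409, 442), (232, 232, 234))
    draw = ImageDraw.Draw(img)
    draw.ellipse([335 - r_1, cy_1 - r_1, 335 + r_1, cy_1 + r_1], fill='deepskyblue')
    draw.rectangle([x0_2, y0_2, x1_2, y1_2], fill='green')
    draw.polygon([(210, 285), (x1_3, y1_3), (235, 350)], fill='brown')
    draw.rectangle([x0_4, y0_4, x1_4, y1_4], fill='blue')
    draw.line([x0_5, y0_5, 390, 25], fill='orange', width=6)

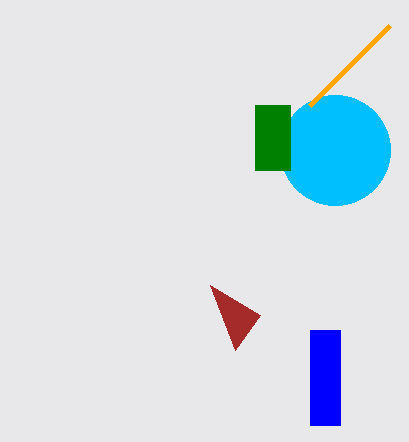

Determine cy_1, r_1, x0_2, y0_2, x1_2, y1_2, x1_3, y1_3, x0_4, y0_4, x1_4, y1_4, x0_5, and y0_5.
cy_1 = 150
r_1 = 55
x0_2 = 255
y0_2 = 105
x1_2 = 290
y1_2 = 170
x1_3 = 260
y1_3 = 315
x0_4 = 310
y0_4 = 330
x1_4 = 340
y1_4 = 425
x0_5 = 310
y0_5 = 105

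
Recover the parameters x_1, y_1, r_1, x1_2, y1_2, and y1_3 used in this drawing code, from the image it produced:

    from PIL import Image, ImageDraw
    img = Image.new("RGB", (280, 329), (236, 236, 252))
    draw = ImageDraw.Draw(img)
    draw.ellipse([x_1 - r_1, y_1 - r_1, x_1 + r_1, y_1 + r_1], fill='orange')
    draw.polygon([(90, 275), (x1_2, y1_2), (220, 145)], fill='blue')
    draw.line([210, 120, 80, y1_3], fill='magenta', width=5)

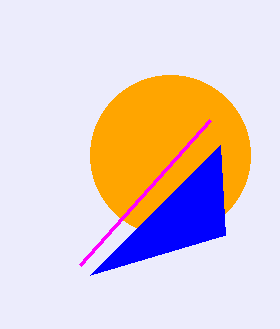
x_1 = 170
y_1 = 155
r_1 = 80
x1_2 = 225
y1_2 = 235
y1_3 = 265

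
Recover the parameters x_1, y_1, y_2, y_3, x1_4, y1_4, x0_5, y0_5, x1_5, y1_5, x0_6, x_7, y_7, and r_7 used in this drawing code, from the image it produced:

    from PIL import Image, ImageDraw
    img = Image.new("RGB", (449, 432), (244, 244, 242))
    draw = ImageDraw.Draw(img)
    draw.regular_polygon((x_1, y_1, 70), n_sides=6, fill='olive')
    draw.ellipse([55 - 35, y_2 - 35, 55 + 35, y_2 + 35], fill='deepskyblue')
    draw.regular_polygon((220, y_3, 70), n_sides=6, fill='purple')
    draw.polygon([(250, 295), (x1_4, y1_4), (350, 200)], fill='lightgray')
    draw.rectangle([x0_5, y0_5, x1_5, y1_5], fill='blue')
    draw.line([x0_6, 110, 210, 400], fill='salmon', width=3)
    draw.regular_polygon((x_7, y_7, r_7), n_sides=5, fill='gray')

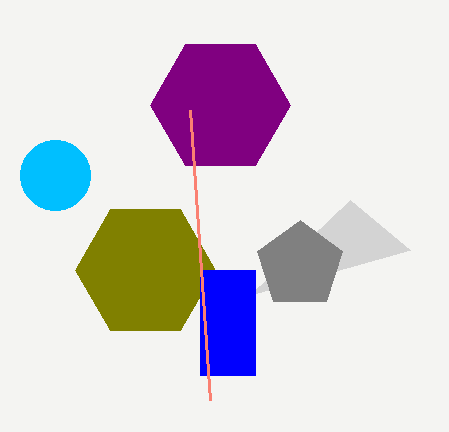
x_1 = 145; y_1 = 270; y_2 = 175; y_3 = 105; x1_4 = 410; y1_4 = 250; x0_5 = 200; y0_5 = 270; x1_5 = 255; y1_5 = 375; x0_6 = 190; x_7 = 300; y_7 = 265; r_7 = 45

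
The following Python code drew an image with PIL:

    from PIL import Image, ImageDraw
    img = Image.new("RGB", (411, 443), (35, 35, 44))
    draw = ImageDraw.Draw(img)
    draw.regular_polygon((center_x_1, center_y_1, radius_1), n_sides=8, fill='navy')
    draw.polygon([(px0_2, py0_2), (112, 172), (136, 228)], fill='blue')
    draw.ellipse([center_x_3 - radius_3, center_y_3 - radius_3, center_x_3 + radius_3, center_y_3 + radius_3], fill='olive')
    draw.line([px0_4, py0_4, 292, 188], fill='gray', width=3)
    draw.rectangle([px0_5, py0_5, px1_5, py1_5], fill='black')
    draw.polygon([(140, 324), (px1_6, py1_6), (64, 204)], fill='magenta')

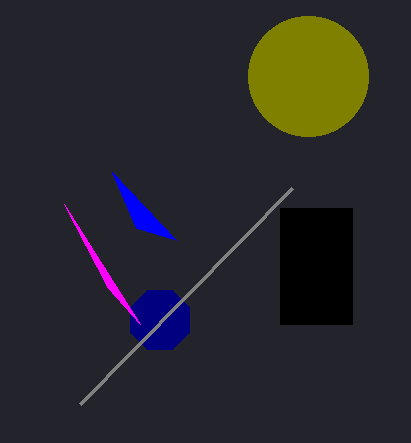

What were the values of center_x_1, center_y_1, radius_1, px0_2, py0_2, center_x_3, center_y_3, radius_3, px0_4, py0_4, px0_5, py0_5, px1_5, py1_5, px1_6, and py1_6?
center_x_1 = 160; center_y_1 = 320; radius_1 = 32; px0_2 = 176; py0_2 = 240; center_x_3 = 308; center_y_3 = 76; radius_3 = 60; px0_4 = 80; py0_4 = 404; px0_5 = 280; py0_5 = 208; px1_5 = 352; py1_5 = 324; px1_6 = 108; py1_6 = 288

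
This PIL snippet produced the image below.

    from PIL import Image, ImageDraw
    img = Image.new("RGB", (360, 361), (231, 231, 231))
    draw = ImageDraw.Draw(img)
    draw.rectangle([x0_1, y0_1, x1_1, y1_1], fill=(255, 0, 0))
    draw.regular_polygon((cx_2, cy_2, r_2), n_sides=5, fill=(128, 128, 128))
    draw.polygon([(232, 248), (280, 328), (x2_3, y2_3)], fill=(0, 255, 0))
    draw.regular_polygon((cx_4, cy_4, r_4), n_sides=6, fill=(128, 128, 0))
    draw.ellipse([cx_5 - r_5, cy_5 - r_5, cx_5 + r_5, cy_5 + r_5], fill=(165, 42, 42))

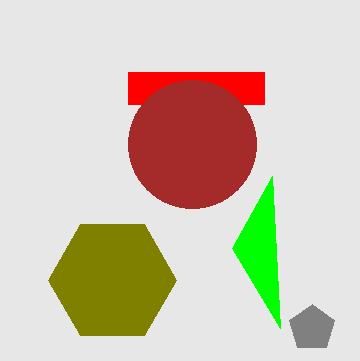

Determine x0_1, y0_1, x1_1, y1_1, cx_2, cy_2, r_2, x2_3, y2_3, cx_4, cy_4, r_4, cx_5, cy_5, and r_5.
x0_1 = 128
y0_1 = 72
x1_1 = 264
y1_1 = 104
cx_2 = 312
cy_2 = 328
r_2 = 24
x2_3 = 272
y2_3 = 176
cx_4 = 112
cy_4 = 280
r_4 = 64
cx_5 = 192
cy_5 = 144
r_5 = 64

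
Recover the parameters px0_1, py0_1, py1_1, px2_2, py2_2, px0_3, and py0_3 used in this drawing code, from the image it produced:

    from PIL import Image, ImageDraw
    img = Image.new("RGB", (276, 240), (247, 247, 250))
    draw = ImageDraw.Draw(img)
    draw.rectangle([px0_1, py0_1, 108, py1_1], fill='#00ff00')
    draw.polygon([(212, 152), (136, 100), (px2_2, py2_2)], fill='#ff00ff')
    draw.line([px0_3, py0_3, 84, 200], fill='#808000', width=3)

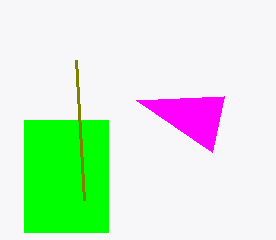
px0_1 = 24, py0_1 = 120, py1_1 = 232, px2_2 = 224, py2_2 = 96, px0_3 = 76, py0_3 = 60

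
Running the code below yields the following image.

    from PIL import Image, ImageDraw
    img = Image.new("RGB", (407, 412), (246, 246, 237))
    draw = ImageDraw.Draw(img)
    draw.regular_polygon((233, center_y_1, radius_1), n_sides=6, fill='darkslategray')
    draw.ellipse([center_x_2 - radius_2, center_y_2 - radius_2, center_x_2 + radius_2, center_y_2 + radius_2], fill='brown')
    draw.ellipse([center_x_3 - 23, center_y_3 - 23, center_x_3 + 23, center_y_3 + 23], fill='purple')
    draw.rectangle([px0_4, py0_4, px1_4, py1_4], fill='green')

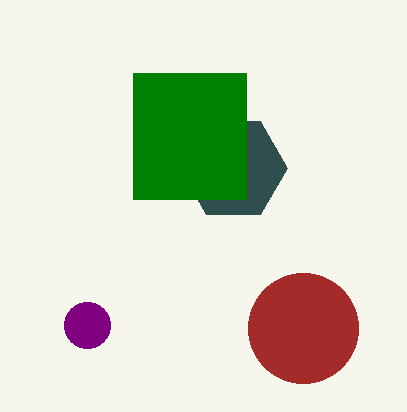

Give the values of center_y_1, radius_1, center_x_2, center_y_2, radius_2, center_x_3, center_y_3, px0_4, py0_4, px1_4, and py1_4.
center_y_1 = 168, radius_1 = 54, center_x_2 = 303, center_y_2 = 328, radius_2 = 55, center_x_3 = 87, center_y_3 = 325, px0_4 = 133, py0_4 = 73, px1_4 = 246, py1_4 = 199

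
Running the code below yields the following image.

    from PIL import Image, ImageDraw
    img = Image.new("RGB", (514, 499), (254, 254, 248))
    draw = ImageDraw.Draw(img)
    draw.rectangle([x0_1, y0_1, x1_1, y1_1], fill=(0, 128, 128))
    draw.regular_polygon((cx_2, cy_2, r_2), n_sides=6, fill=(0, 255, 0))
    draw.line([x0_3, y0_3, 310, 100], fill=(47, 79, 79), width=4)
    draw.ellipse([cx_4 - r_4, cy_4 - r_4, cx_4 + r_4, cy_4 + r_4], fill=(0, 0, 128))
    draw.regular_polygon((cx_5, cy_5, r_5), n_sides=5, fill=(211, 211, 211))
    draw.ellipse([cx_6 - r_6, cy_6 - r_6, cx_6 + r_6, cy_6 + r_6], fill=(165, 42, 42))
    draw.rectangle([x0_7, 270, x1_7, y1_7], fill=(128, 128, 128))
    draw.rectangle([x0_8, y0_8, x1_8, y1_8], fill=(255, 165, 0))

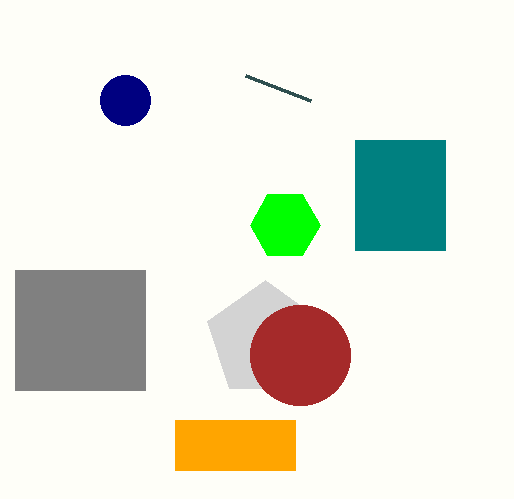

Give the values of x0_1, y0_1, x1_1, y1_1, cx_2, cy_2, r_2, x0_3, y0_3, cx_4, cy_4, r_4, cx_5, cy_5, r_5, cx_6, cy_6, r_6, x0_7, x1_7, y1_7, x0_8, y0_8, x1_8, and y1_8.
x0_1 = 355, y0_1 = 140, x1_1 = 445, y1_1 = 250, cx_2 = 285, cy_2 = 225, r_2 = 35, x0_3 = 245, y0_3 = 75, cx_4 = 125, cy_4 = 100, r_4 = 25, cx_5 = 265, cy_5 = 340, r_5 = 60, cx_6 = 300, cy_6 = 355, r_6 = 50, x0_7 = 15, x1_7 = 145, y1_7 = 390, x0_8 = 175, y0_8 = 420, x1_8 = 295, y1_8 = 470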